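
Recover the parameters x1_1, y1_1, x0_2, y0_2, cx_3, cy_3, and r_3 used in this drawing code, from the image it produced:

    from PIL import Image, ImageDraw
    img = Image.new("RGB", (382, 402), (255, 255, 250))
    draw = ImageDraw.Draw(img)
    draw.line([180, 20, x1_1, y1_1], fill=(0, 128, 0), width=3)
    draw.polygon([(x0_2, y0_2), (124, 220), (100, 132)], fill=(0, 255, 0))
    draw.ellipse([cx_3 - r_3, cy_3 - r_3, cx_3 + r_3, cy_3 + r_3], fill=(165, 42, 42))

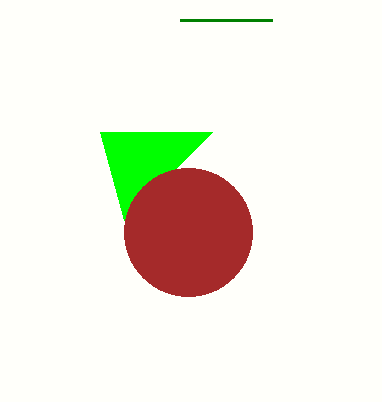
x1_1 = 272
y1_1 = 20
x0_2 = 212
y0_2 = 132
cx_3 = 188
cy_3 = 232
r_3 = 64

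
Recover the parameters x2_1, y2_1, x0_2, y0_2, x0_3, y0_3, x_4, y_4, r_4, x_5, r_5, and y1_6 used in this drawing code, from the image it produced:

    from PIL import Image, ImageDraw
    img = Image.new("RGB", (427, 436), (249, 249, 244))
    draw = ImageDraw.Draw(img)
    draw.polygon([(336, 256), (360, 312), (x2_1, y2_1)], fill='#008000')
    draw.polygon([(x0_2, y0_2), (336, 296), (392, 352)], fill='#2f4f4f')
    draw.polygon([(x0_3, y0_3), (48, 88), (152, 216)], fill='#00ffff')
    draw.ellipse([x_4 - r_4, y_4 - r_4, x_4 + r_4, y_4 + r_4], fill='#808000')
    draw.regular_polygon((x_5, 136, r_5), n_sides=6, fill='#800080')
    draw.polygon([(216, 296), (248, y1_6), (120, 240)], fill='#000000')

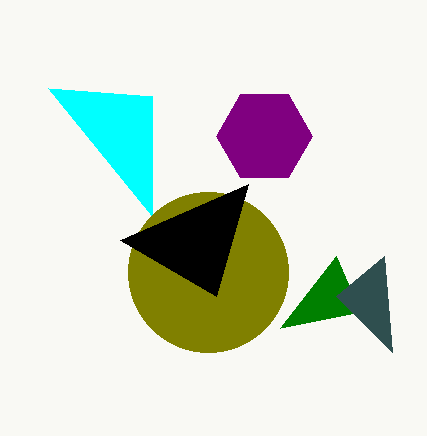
x2_1 = 280, y2_1 = 328, x0_2 = 384, y0_2 = 256, x0_3 = 152, y0_3 = 96, x_4 = 208, y_4 = 272, r_4 = 80, x_5 = 264, r_5 = 48, y1_6 = 184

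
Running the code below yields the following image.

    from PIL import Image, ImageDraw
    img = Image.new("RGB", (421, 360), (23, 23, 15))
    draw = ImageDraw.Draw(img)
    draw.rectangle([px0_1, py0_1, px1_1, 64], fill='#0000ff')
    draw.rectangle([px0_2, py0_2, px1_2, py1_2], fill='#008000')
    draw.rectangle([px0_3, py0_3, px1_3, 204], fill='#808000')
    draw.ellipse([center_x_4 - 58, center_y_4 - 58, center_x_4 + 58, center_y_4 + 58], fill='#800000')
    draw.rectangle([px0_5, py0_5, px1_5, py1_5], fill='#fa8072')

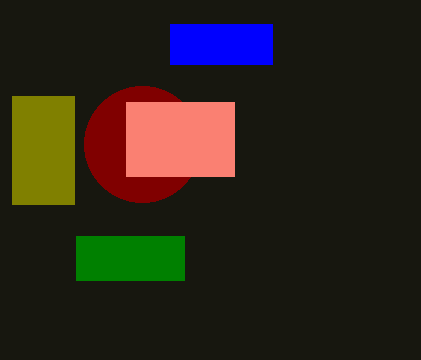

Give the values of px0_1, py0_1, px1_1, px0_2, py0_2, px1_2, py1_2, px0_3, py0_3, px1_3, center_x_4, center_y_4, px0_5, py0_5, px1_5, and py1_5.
px0_1 = 170
py0_1 = 24
px1_1 = 272
px0_2 = 76
py0_2 = 236
px1_2 = 184
py1_2 = 280
px0_3 = 12
py0_3 = 96
px1_3 = 74
center_x_4 = 142
center_y_4 = 144
px0_5 = 126
py0_5 = 102
px1_5 = 234
py1_5 = 176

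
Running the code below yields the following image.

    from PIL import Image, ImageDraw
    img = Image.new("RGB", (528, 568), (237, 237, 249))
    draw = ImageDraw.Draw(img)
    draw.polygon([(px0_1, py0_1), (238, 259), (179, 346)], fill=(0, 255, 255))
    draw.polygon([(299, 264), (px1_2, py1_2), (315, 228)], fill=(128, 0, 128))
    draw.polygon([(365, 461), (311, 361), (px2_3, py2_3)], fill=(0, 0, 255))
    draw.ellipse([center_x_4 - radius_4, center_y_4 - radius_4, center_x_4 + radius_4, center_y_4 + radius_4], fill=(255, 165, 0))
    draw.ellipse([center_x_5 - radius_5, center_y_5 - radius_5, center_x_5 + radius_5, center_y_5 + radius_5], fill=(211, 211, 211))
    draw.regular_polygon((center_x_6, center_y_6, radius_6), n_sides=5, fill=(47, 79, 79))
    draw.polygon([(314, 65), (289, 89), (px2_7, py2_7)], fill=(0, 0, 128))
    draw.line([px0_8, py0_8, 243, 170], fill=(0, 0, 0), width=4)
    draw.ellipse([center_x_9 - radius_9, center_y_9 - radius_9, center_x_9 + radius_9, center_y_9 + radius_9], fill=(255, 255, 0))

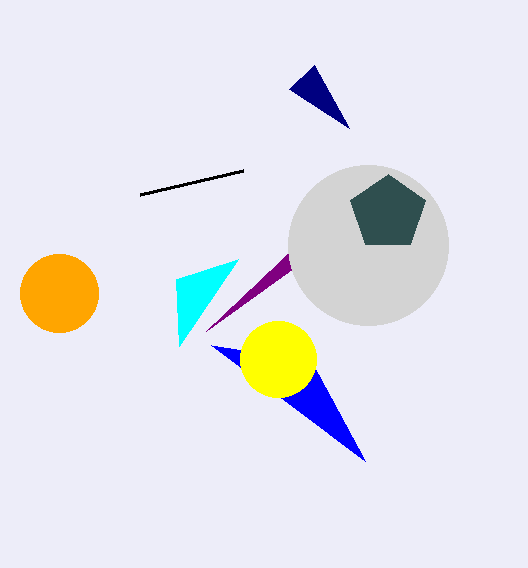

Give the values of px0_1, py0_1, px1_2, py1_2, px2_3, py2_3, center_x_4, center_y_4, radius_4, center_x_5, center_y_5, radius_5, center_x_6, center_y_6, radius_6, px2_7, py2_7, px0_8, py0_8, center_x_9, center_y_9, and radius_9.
px0_1 = 176, py0_1 = 279, px1_2 = 206, py1_2 = 331, px2_3 = 211, py2_3 = 345, center_x_4 = 59, center_y_4 = 293, radius_4 = 39, center_x_5 = 368, center_y_5 = 245, radius_5 = 80, center_x_6 = 388, center_y_6 = 213, radius_6 = 39, px2_7 = 349, py2_7 = 128, px0_8 = 140, py0_8 = 194, center_x_9 = 278, center_y_9 = 359, radius_9 = 38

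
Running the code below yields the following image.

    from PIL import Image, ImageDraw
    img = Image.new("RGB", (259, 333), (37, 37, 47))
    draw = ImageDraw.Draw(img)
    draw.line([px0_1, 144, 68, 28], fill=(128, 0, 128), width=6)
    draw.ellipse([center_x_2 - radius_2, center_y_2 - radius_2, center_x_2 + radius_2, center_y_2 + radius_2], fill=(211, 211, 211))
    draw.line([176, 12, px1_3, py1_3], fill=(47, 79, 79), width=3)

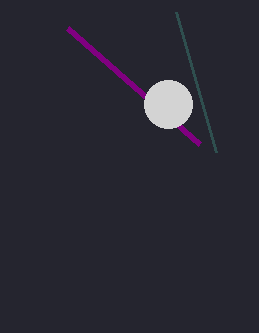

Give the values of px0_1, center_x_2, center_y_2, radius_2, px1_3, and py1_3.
px0_1 = 200, center_x_2 = 168, center_y_2 = 104, radius_2 = 24, px1_3 = 216, py1_3 = 152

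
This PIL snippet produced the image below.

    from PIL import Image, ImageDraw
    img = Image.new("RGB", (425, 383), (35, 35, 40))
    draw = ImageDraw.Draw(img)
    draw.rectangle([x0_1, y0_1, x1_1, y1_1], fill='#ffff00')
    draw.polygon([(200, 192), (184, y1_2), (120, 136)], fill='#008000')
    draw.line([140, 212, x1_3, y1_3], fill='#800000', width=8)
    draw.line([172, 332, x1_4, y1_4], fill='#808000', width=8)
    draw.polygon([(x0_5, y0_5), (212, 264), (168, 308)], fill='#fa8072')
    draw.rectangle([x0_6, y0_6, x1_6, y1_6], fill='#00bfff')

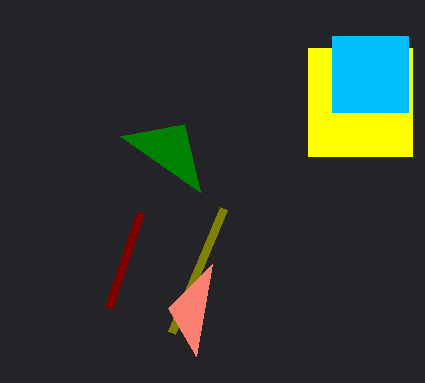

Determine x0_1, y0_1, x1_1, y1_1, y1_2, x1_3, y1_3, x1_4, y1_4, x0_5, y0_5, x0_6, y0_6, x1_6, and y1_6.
x0_1 = 308; y0_1 = 48; x1_1 = 412; y1_1 = 156; y1_2 = 124; x1_3 = 108; y1_3 = 308; x1_4 = 224; y1_4 = 208; x0_5 = 196; y0_5 = 356; x0_6 = 332; y0_6 = 36; x1_6 = 408; y1_6 = 112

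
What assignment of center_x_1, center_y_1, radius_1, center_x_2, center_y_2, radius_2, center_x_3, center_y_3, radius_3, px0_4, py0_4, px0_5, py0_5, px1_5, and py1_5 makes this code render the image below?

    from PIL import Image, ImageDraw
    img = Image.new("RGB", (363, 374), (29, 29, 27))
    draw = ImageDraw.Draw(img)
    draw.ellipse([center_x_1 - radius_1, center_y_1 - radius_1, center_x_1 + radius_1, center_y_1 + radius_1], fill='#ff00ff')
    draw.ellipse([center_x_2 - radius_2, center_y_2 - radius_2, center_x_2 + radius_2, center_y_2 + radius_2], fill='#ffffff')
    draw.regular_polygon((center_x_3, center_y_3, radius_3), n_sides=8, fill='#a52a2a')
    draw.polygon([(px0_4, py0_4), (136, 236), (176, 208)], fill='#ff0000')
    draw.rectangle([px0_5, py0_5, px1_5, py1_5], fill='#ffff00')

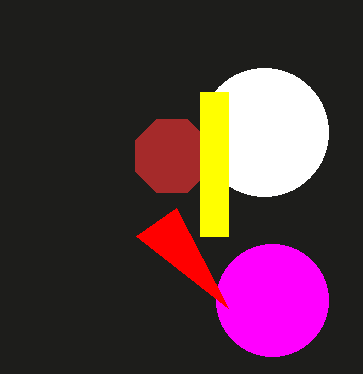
center_x_1 = 272, center_y_1 = 300, radius_1 = 56, center_x_2 = 264, center_y_2 = 132, radius_2 = 64, center_x_3 = 172, center_y_3 = 156, radius_3 = 40, px0_4 = 228, py0_4 = 308, px0_5 = 200, py0_5 = 92, px1_5 = 228, py1_5 = 236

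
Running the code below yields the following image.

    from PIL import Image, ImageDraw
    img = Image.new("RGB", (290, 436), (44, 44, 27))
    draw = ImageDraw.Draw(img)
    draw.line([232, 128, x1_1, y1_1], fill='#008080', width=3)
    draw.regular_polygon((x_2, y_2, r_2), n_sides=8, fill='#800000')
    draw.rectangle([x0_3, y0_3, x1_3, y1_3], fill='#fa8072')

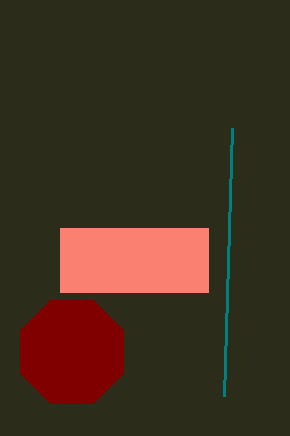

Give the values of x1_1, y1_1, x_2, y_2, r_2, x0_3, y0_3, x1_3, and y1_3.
x1_1 = 224; y1_1 = 396; x_2 = 72; y_2 = 352; r_2 = 56; x0_3 = 60; y0_3 = 228; x1_3 = 208; y1_3 = 292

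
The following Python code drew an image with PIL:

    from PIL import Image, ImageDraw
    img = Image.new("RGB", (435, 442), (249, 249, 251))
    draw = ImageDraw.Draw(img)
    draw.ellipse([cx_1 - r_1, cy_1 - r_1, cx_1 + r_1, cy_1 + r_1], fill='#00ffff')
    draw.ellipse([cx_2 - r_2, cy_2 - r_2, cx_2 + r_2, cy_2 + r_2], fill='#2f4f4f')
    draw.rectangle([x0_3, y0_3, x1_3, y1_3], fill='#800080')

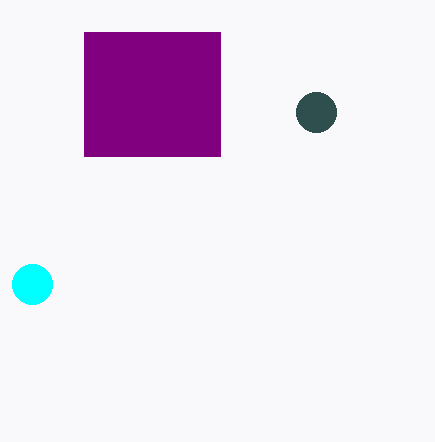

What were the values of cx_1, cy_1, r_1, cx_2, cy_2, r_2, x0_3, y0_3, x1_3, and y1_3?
cx_1 = 32
cy_1 = 284
r_1 = 20
cx_2 = 316
cy_2 = 112
r_2 = 20
x0_3 = 84
y0_3 = 32
x1_3 = 220
y1_3 = 156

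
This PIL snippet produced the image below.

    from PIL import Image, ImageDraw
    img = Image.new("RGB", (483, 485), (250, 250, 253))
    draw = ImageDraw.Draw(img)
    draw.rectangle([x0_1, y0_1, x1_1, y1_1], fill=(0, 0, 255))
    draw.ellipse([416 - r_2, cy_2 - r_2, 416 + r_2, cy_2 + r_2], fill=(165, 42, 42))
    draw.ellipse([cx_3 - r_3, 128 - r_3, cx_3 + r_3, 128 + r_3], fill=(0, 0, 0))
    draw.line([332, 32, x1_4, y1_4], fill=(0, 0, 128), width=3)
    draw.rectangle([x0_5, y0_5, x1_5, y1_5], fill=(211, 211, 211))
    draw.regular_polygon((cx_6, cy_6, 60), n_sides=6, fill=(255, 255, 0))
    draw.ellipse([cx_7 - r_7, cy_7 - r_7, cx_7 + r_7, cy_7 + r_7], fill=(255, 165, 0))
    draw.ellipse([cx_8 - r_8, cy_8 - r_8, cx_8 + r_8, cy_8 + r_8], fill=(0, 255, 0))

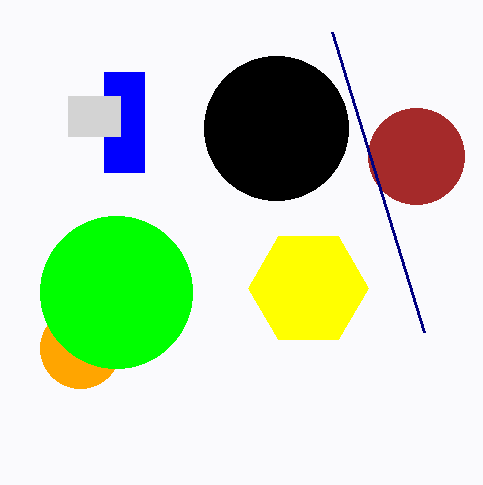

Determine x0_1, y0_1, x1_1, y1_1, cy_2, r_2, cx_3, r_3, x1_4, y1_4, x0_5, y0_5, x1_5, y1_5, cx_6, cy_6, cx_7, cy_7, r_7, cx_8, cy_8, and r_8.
x0_1 = 104
y0_1 = 72
x1_1 = 144
y1_1 = 172
cy_2 = 156
r_2 = 48
cx_3 = 276
r_3 = 72
x1_4 = 424
y1_4 = 332
x0_5 = 68
y0_5 = 96
x1_5 = 120
y1_5 = 136
cx_6 = 308
cy_6 = 288
cx_7 = 80
cy_7 = 348
r_7 = 40
cx_8 = 116
cy_8 = 292
r_8 = 76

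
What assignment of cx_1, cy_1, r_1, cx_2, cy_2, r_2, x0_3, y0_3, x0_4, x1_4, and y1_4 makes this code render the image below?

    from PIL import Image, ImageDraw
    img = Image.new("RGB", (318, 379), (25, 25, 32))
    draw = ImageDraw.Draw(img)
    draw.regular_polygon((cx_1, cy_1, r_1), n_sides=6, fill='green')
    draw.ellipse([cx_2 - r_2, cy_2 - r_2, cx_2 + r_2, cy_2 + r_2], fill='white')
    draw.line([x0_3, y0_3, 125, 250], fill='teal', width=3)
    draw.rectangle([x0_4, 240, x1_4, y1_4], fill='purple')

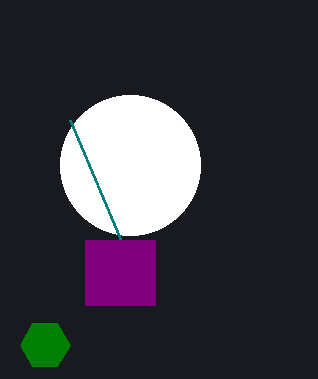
cx_1 = 45
cy_1 = 345
r_1 = 25
cx_2 = 130
cy_2 = 165
r_2 = 70
x0_3 = 70
y0_3 = 120
x0_4 = 85
x1_4 = 155
y1_4 = 305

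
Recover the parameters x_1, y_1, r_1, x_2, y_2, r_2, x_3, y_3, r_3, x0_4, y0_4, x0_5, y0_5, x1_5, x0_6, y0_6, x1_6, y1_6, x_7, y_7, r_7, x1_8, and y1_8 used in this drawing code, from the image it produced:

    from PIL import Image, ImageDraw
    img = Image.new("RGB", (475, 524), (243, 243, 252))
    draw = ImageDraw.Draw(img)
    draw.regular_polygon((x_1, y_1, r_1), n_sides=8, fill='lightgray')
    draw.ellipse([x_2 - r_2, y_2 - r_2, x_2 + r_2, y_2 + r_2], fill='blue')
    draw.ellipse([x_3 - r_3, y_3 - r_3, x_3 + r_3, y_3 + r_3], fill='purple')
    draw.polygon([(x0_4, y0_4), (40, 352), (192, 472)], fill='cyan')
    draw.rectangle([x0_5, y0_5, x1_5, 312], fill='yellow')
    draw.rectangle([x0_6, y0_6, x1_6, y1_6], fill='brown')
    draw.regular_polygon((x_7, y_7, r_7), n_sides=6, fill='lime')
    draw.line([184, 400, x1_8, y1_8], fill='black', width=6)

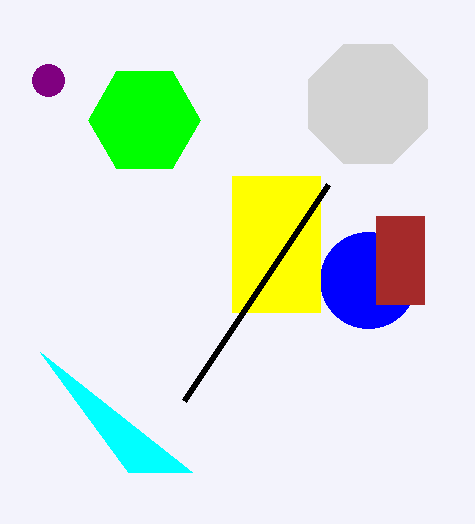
x_1 = 368; y_1 = 104; r_1 = 64; x_2 = 368; y_2 = 280; r_2 = 48; x_3 = 48; y_3 = 80; r_3 = 16; x0_4 = 128; y0_4 = 472; x0_5 = 232; y0_5 = 176; x1_5 = 320; x0_6 = 376; y0_6 = 216; x1_6 = 424; y1_6 = 304; x_7 = 144; y_7 = 120; r_7 = 56; x1_8 = 328; y1_8 = 184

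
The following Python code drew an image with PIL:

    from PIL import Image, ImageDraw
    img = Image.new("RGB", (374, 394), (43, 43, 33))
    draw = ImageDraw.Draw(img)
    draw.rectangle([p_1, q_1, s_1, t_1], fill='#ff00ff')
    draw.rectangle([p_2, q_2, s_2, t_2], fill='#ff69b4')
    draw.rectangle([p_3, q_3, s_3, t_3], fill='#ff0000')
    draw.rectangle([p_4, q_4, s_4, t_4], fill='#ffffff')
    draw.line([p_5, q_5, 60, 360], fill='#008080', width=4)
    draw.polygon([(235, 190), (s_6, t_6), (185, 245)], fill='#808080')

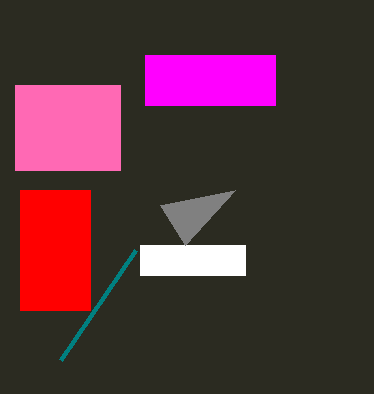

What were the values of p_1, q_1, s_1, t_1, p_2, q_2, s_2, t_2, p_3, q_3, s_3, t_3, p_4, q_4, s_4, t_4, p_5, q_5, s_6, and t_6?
p_1 = 145
q_1 = 55
s_1 = 275
t_1 = 105
p_2 = 15
q_2 = 85
s_2 = 120
t_2 = 170
p_3 = 20
q_3 = 190
s_3 = 90
t_3 = 310
p_4 = 140
q_4 = 245
s_4 = 245
t_4 = 275
p_5 = 135
q_5 = 250
s_6 = 160
t_6 = 205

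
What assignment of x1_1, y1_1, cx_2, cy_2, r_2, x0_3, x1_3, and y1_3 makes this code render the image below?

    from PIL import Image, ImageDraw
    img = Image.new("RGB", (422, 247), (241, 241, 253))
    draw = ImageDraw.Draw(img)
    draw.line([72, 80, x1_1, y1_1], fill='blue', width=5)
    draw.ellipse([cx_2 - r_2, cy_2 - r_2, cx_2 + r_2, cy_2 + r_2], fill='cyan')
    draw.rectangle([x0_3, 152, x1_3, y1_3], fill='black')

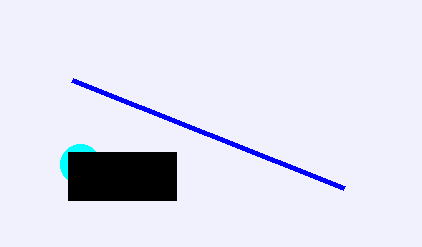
x1_1 = 344, y1_1 = 188, cx_2 = 80, cy_2 = 164, r_2 = 20, x0_3 = 68, x1_3 = 176, y1_3 = 200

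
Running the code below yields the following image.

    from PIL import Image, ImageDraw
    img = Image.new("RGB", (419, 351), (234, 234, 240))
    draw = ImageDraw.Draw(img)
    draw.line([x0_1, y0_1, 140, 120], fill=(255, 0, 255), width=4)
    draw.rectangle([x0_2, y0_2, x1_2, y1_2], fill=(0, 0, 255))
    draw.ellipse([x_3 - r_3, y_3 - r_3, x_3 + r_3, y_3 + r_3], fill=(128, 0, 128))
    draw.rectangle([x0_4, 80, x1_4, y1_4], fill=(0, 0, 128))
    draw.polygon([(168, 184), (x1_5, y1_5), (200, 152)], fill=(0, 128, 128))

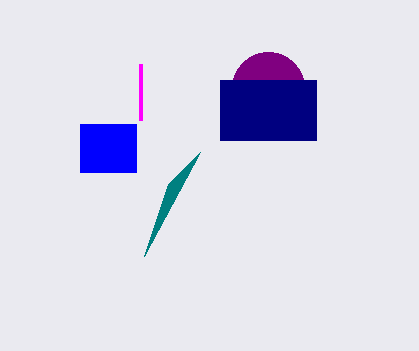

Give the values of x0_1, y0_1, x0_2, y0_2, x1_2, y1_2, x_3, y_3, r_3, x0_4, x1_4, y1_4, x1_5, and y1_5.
x0_1 = 140, y0_1 = 64, x0_2 = 80, y0_2 = 124, x1_2 = 136, y1_2 = 172, x_3 = 268, y_3 = 88, r_3 = 36, x0_4 = 220, x1_4 = 316, y1_4 = 140, x1_5 = 144, y1_5 = 256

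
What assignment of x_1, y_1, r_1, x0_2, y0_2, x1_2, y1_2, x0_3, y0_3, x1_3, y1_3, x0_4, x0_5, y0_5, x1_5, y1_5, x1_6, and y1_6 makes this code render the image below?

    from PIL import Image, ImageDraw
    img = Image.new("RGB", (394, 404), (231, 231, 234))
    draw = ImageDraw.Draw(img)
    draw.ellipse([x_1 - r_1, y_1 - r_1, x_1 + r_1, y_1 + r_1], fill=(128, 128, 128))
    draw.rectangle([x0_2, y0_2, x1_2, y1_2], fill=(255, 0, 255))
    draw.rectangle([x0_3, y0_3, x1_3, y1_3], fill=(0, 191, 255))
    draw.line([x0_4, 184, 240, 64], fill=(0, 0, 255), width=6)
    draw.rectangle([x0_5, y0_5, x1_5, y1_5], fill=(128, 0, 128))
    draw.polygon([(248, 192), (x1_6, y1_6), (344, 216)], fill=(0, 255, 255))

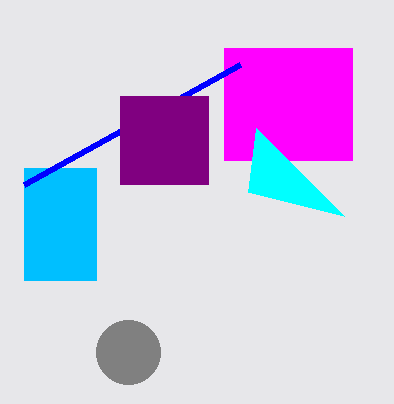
x_1 = 128
y_1 = 352
r_1 = 32
x0_2 = 224
y0_2 = 48
x1_2 = 352
y1_2 = 160
x0_3 = 24
y0_3 = 168
x1_3 = 96
y1_3 = 280
x0_4 = 24
x0_5 = 120
y0_5 = 96
x1_5 = 208
y1_5 = 184
x1_6 = 256
y1_6 = 128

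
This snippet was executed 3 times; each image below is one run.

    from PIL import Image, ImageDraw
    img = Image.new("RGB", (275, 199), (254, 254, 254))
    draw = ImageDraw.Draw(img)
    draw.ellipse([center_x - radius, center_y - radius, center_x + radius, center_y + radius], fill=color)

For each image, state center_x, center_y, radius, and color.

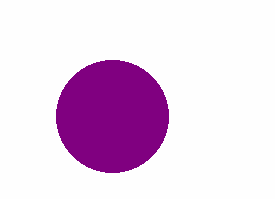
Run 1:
center_x = 112
center_y = 116
radius = 56
color = 'purple'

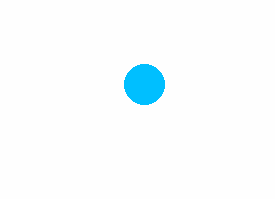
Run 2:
center_x = 144, center_y = 84, radius = 20, color = 'deepskyblue'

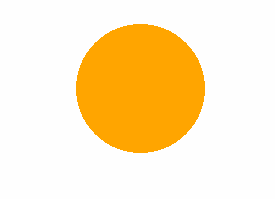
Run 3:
center_x = 140, center_y = 88, radius = 64, color = 'orange'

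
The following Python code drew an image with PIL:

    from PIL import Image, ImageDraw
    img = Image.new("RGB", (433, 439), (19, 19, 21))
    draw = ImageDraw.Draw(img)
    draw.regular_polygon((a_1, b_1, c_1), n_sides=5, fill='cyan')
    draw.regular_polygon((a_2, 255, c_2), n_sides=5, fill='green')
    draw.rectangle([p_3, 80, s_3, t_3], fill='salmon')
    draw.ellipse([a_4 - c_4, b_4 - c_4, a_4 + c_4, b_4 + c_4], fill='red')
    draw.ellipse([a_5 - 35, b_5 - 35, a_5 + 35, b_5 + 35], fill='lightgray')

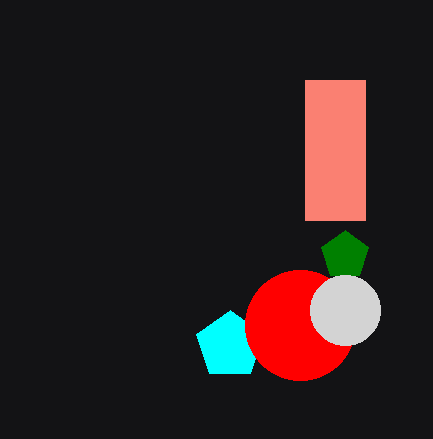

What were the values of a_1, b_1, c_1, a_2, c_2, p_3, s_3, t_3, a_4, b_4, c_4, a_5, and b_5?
a_1 = 230
b_1 = 345
c_1 = 35
a_2 = 345
c_2 = 25
p_3 = 305
s_3 = 365
t_3 = 220
a_4 = 300
b_4 = 325
c_4 = 55
a_5 = 345
b_5 = 310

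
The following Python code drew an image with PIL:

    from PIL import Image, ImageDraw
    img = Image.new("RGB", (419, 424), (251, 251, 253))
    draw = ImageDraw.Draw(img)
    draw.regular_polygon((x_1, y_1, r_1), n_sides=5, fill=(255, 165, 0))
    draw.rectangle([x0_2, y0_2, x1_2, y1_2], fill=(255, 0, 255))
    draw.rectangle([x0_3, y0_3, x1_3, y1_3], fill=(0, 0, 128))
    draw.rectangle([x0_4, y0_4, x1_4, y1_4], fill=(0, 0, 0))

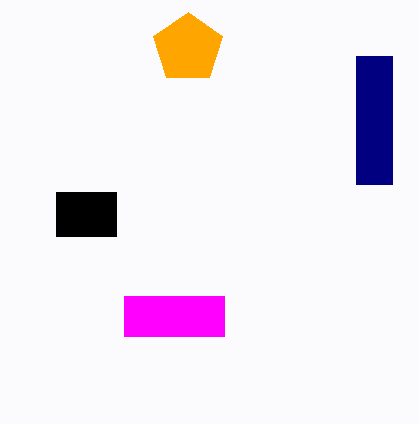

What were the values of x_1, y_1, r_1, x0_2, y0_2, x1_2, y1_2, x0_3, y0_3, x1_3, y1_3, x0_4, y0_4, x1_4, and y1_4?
x_1 = 188; y_1 = 48; r_1 = 36; x0_2 = 124; y0_2 = 296; x1_2 = 224; y1_2 = 336; x0_3 = 356; y0_3 = 56; x1_3 = 392; y1_3 = 184; x0_4 = 56; y0_4 = 192; x1_4 = 116; y1_4 = 236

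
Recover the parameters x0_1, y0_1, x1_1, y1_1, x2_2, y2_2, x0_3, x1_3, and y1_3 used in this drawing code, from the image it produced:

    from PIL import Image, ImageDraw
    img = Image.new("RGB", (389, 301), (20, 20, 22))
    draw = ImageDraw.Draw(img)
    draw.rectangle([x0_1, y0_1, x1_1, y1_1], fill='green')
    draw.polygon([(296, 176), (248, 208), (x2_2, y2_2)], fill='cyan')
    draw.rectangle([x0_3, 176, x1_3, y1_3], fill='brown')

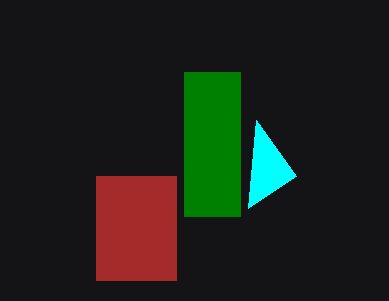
x0_1 = 184; y0_1 = 72; x1_1 = 240; y1_1 = 216; x2_2 = 256; y2_2 = 120; x0_3 = 96; x1_3 = 176; y1_3 = 280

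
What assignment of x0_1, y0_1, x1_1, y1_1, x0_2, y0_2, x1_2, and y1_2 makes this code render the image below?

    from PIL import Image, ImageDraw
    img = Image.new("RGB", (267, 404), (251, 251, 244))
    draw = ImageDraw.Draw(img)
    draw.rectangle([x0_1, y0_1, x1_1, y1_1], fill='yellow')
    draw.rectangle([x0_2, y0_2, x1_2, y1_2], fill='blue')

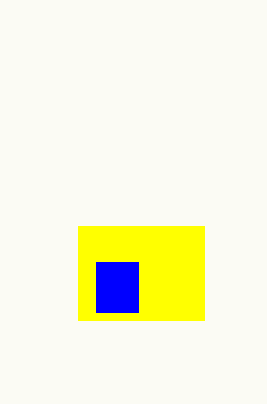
x0_1 = 78
y0_1 = 226
x1_1 = 204
y1_1 = 320
x0_2 = 96
y0_2 = 262
x1_2 = 138
y1_2 = 312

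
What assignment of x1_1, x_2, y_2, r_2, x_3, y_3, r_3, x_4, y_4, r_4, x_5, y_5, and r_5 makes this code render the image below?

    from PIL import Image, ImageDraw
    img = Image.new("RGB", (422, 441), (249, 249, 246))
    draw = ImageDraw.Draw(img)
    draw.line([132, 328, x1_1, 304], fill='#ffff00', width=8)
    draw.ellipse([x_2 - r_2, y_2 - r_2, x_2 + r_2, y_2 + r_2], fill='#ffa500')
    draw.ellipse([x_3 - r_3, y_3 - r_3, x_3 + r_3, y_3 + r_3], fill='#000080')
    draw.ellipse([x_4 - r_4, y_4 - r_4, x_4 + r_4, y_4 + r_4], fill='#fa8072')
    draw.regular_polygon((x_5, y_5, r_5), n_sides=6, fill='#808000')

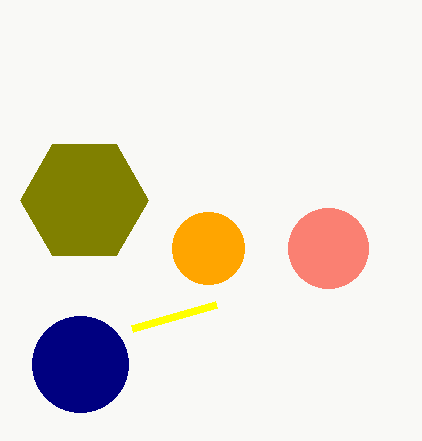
x1_1 = 216; x_2 = 208; y_2 = 248; r_2 = 36; x_3 = 80; y_3 = 364; r_3 = 48; x_4 = 328; y_4 = 248; r_4 = 40; x_5 = 84; y_5 = 200; r_5 = 64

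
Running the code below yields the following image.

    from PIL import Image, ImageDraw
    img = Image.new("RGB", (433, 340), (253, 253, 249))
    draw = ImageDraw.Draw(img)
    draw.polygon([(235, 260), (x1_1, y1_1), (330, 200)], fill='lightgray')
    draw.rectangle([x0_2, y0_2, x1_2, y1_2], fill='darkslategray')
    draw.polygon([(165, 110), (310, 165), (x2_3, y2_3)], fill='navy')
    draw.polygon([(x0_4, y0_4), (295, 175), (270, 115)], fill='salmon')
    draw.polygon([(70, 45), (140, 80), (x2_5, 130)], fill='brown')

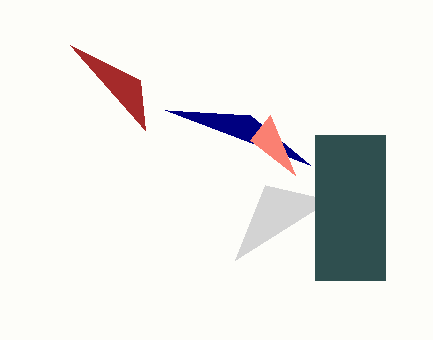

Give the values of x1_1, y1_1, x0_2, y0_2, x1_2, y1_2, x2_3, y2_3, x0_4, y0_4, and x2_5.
x1_1 = 265, y1_1 = 185, x0_2 = 315, y0_2 = 135, x1_2 = 385, y1_2 = 280, x2_3 = 250, y2_3 = 115, x0_4 = 250, y0_4 = 140, x2_5 = 145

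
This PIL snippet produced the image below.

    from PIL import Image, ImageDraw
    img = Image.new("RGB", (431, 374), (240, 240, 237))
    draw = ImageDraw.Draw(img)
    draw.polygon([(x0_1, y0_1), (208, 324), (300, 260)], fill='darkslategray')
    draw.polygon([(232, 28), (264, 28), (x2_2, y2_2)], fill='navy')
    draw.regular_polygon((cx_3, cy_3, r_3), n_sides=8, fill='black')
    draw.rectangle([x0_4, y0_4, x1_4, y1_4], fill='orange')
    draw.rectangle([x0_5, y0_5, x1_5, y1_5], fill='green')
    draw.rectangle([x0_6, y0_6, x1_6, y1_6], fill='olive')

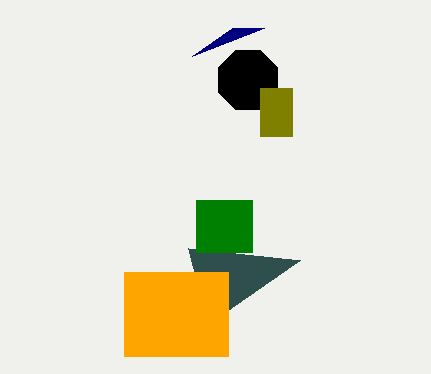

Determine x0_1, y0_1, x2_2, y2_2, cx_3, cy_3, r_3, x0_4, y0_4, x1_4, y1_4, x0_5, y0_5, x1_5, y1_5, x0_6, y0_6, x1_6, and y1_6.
x0_1 = 188, y0_1 = 248, x2_2 = 192, y2_2 = 56, cx_3 = 248, cy_3 = 80, r_3 = 32, x0_4 = 124, y0_4 = 272, x1_4 = 228, y1_4 = 356, x0_5 = 196, y0_5 = 200, x1_5 = 252, y1_5 = 252, x0_6 = 260, y0_6 = 88, x1_6 = 292, y1_6 = 136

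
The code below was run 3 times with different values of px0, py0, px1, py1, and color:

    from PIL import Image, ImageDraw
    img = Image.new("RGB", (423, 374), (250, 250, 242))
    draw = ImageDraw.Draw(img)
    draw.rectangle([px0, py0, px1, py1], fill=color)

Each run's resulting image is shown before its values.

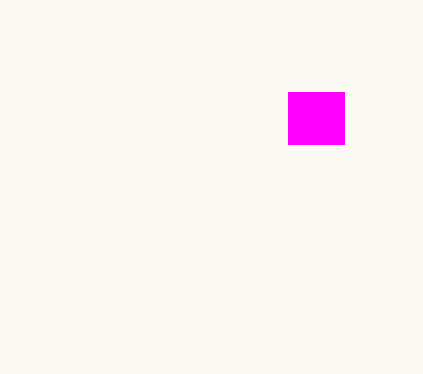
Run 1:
px0 = 288; py0 = 92; px1 = 344; py1 = 144; color = 'magenta'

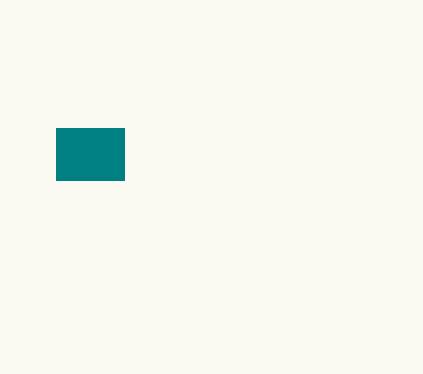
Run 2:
px0 = 56, py0 = 128, px1 = 124, py1 = 180, color = 'teal'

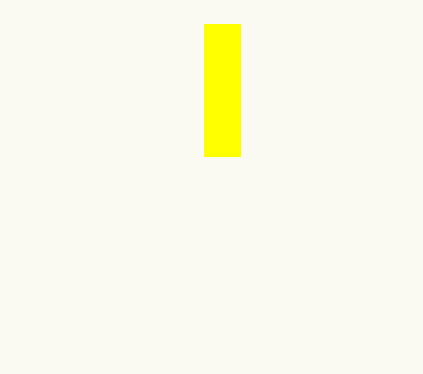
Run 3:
px0 = 204
py0 = 24
px1 = 240
py1 = 156
color = 'yellow'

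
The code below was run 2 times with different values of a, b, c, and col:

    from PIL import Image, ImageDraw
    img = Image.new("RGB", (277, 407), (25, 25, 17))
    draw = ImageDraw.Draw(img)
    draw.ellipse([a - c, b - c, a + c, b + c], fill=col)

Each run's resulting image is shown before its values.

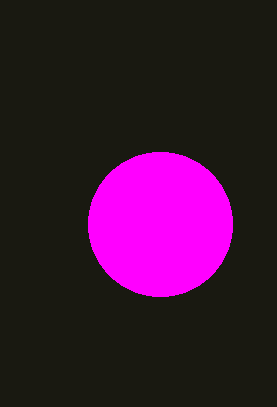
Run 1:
a = 160, b = 224, c = 72, col = 'magenta'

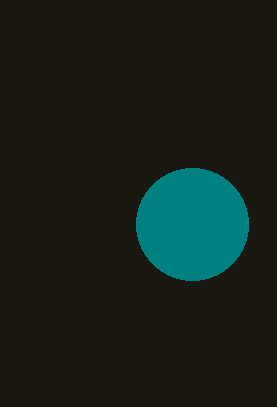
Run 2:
a = 192
b = 224
c = 56
col = 'teal'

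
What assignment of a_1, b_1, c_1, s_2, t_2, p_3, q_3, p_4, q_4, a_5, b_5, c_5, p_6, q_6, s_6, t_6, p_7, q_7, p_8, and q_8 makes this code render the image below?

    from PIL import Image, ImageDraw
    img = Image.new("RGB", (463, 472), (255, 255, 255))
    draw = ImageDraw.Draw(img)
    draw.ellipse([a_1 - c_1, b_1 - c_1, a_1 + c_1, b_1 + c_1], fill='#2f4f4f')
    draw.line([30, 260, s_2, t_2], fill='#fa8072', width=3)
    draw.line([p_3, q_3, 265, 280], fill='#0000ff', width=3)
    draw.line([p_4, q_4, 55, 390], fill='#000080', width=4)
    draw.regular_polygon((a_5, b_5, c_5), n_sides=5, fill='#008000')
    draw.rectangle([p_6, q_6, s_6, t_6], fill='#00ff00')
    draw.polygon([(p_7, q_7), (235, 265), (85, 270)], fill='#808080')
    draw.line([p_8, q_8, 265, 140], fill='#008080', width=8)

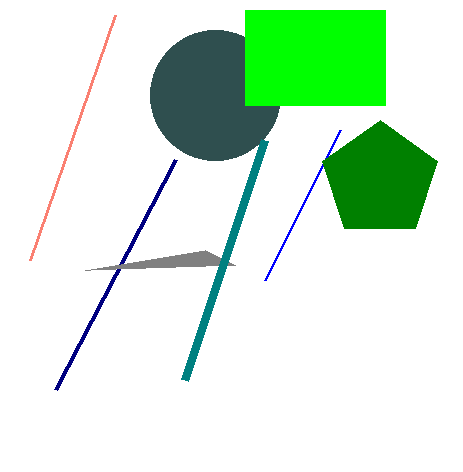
a_1 = 215; b_1 = 95; c_1 = 65; s_2 = 115; t_2 = 15; p_3 = 340; q_3 = 130; p_4 = 175; q_4 = 160; a_5 = 380; b_5 = 180; c_5 = 60; p_6 = 245; q_6 = 10; s_6 = 385; t_6 = 105; p_7 = 205; q_7 = 250; p_8 = 185; q_8 = 380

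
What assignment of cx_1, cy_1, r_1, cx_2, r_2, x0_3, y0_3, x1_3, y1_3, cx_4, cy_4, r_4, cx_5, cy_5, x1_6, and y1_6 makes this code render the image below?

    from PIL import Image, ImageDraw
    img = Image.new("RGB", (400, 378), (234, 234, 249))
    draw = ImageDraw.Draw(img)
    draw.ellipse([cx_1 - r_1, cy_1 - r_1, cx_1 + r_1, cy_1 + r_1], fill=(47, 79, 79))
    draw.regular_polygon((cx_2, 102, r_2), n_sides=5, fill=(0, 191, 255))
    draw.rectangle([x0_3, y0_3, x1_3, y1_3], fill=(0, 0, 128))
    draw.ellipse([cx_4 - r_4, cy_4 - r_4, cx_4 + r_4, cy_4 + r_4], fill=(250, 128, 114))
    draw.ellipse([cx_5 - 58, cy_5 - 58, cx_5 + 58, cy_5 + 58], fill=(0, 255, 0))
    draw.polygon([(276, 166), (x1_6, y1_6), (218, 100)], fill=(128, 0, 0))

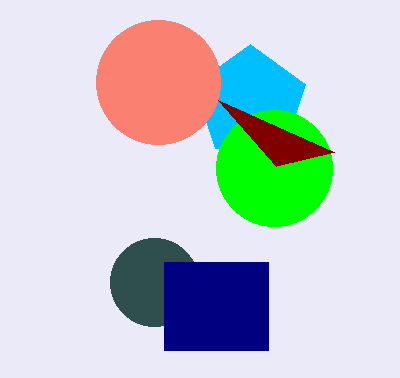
cx_1 = 154
cy_1 = 282
r_1 = 44
cx_2 = 250
r_2 = 58
x0_3 = 164
y0_3 = 262
x1_3 = 268
y1_3 = 350
cx_4 = 158
cy_4 = 82
r_4 = 62
cx_5 = 274
cy_5 = 168
x1_6 = 334
y1_6 = 152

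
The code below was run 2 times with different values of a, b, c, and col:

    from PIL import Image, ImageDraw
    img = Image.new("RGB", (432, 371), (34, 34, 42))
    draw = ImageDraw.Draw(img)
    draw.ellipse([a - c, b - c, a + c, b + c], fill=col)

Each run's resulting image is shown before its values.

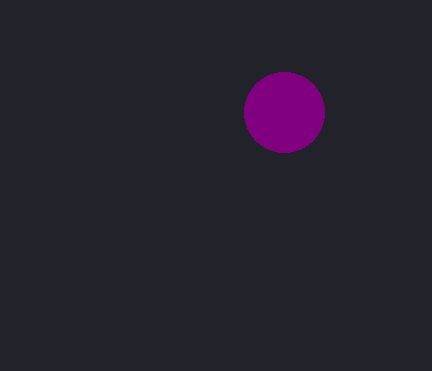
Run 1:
a = 284; b = 112; c = 40; col = 'purple'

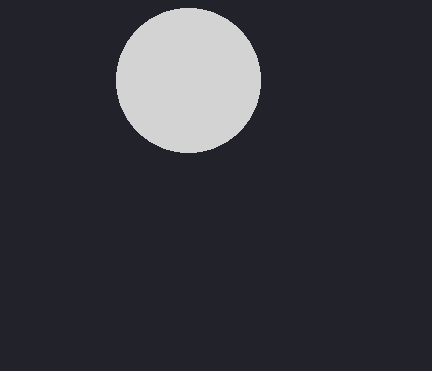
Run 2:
a = 188
b = 80
c = 72
col = 'lightgray'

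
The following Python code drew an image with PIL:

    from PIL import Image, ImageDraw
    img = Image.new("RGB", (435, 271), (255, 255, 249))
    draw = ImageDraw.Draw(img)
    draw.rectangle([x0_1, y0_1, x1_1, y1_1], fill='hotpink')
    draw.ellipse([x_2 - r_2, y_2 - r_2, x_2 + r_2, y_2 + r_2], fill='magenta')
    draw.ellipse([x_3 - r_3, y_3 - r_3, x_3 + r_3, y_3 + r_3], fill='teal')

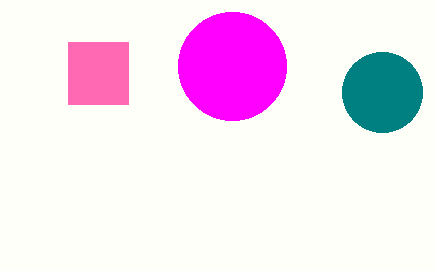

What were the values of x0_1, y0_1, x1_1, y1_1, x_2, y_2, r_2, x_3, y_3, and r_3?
x0_1 = 68, y0_1 = 42, x1_1 = 128, y1_1 = 104, x_2 = 232, y_2 = 66, r_2 = 54, x_3 = 382, y_3 = 92, r_3 = 40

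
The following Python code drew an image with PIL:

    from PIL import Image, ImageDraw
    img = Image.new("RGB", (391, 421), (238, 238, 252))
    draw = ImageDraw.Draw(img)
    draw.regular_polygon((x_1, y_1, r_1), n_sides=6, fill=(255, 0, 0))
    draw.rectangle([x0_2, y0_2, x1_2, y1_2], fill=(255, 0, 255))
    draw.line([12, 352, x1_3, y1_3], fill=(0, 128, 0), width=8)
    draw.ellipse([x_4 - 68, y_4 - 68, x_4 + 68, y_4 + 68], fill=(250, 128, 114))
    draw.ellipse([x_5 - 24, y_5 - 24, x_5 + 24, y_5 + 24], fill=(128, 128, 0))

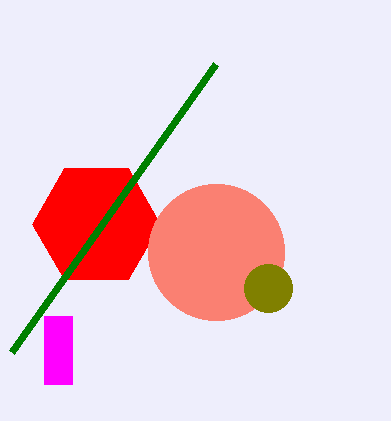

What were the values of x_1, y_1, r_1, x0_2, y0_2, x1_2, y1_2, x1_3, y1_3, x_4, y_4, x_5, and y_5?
x_1 = 96
y_1 = 224
r_1 = 64
x0_2 = 44
y0_2 = 316
x1_2 = 72
y1_2 = 384
x1_3 = 216
y1_3 = 64
x_4 = 216
y_4 = 252
x_5 = 268
y_5 = 288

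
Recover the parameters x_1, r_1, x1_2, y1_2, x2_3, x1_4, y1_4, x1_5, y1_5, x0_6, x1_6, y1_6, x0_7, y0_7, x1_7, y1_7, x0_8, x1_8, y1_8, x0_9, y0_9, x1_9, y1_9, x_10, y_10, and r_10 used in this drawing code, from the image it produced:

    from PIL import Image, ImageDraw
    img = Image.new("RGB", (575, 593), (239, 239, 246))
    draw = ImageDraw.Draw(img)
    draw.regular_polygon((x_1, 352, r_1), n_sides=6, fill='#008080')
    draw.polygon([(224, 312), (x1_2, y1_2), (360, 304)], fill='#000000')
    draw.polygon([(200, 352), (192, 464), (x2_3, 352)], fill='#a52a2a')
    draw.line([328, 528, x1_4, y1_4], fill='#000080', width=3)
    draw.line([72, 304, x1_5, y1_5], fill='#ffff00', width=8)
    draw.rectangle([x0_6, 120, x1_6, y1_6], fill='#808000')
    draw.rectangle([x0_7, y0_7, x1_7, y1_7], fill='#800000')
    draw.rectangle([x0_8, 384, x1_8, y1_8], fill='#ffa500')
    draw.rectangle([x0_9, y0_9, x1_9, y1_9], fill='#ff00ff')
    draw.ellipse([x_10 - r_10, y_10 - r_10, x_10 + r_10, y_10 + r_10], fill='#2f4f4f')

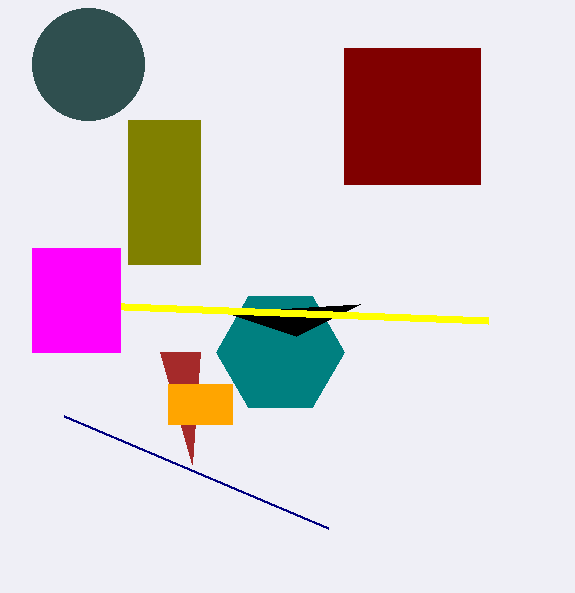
x_1 = 280; r_1 = 64; x1_2 = 296; y1_2 = 336; x2_3 = 160; x1_4 = 64; y1_4 = 416; x1_5 = 488; y1_5 = 320; x0_6 = 128; x1_6 = 200; y1_6 = 264; x0_7 = 344; y0_7 = 48; x1_7 = 480; y1_7 = 184; x0_8 = 168; x1_8 = 232; y1_8 = 424; x0_9 = 32; y0_9 = 248; x1_9 = 120; y1_9 = 352; x_10 = 88; y_10 = 64; r_10 = 56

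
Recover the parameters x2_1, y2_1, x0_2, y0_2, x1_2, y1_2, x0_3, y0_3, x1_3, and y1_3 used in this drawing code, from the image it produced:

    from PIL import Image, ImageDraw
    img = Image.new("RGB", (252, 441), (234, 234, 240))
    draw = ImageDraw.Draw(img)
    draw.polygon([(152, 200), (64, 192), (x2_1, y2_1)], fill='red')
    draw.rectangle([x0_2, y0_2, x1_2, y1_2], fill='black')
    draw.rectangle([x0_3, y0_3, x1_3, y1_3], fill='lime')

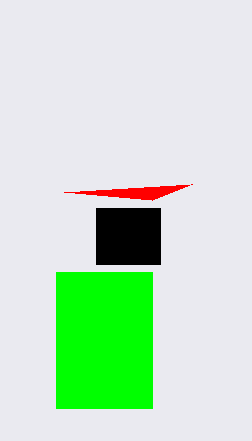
x2_1 = 192; y2_1 = 184; x0_2 = 96; y0_2 = 208; x1_2 = 160; y1_2 = 264; x0_3 = 56; y0_3 = 272; x1_3 = 152; y1_3 = 408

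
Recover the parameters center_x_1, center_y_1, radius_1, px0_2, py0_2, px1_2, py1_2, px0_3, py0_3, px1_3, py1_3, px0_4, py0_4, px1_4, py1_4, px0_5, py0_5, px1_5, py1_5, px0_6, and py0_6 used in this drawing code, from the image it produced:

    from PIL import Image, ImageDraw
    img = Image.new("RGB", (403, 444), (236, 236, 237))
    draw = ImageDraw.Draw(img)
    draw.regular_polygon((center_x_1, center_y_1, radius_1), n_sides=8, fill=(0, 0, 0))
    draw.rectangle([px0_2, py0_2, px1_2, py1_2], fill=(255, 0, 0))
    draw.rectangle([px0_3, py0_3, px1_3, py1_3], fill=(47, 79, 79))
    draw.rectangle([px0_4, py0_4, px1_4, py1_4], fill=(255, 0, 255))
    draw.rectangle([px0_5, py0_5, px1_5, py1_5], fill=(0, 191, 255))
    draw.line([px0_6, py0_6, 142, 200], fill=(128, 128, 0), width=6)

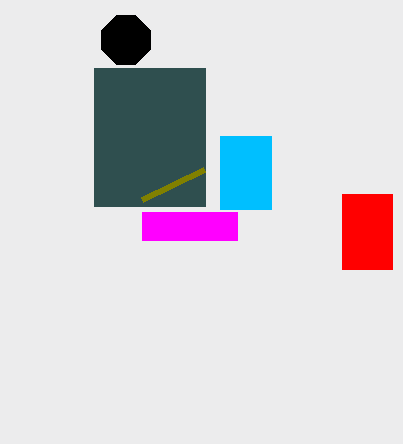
center_x_1 = 126, center_y_1 = 40, radius_1 = 26, px0_2 = 342, py0_2 = 194, px1_2 = 392, py1_2 = 269, px0_3 = 94, py0_3 = 68, px1_3 = 205, py1_3 = 206, px0_4 = 142, py0_4 = 212, px1_4 = 237, py1_4 = 240, px0_5 = 220, py0_5 = 136, px1_5 = 271, py1_5 = 209, px0_6 = 204, py0_6 = 170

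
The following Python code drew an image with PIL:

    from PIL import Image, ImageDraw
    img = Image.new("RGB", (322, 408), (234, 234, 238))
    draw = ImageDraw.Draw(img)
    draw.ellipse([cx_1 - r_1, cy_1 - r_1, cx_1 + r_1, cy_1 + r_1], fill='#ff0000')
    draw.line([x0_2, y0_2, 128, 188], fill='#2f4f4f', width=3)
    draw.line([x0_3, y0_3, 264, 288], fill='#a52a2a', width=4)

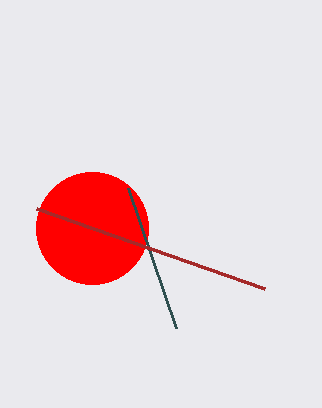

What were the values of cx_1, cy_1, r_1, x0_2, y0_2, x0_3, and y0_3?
cx_1 = 92; cy_1 = 228; r_1 = 56; x0_2 = 176; y0_2 = 328; x0_3 = 36; y0_3 = 208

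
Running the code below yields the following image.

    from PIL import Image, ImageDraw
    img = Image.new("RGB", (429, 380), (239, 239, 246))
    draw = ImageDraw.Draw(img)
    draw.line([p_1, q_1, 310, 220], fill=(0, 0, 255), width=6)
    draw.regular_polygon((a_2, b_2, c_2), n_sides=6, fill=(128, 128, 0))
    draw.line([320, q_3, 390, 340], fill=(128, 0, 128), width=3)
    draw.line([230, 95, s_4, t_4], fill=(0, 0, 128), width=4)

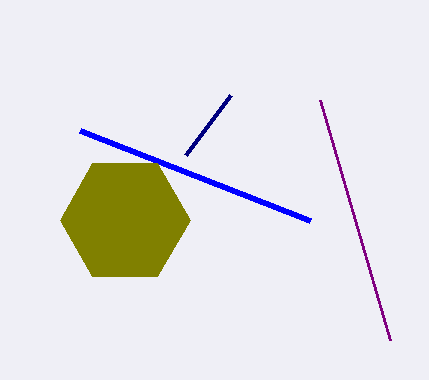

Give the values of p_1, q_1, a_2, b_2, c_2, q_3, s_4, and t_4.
p_1 = 80
q_1 = 130
a_2 = 125
b_2 = 220
c_2 = 65
q_3 = 100
s_4 = 185
t_4 = 155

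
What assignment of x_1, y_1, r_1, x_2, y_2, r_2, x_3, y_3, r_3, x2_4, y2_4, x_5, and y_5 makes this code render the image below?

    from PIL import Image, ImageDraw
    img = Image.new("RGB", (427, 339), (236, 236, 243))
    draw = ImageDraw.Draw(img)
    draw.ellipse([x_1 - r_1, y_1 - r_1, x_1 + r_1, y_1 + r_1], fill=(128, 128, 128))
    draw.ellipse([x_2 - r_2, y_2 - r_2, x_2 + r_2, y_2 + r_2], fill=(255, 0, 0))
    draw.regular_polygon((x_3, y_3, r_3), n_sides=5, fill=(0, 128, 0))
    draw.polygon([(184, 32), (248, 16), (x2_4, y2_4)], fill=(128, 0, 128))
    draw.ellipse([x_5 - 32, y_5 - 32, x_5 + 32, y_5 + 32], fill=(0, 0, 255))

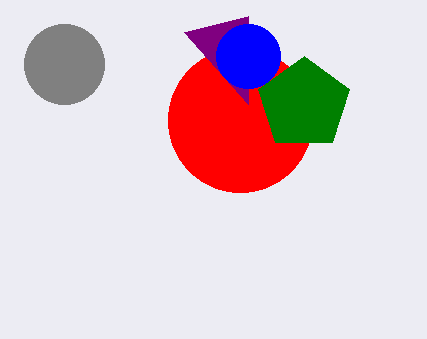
x_1 = 64
y_1 = 64
r_1 = 40
x_2 = 240
y_2 = 120
r_2 = 72
x_3 = 304
y_3 = 104
r_3 = 48
x2_4 = 248
y2_4 = 104
x_5 = 248
y_5 = 56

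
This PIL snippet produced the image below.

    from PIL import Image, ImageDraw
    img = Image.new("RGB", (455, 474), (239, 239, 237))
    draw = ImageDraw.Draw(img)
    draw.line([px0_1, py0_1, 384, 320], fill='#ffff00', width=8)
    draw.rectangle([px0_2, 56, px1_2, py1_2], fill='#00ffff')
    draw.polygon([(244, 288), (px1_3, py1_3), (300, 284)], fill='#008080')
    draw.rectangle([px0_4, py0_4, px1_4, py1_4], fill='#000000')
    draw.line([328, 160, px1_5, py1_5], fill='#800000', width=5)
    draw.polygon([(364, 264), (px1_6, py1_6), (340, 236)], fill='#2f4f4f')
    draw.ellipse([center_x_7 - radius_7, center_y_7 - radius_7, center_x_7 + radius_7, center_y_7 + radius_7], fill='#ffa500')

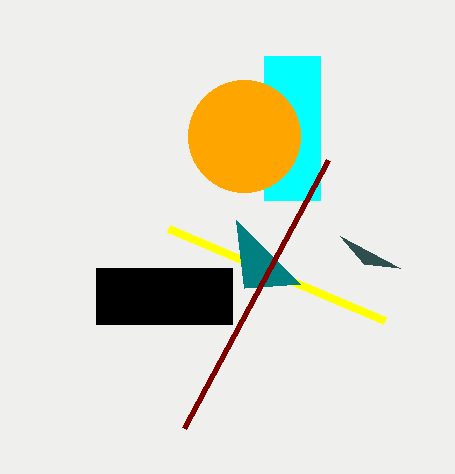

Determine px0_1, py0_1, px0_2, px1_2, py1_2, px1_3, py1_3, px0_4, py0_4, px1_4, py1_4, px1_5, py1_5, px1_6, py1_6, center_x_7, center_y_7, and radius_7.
px0_1 = 168, py0_1 = 228, px0_2 = 264, px1_2 = 320, py1_2 = 200, px1_3 = 236, py1_3 = 220, px0_4 = 96, py0_4 = 268, px1_4 = 232, py1_4 = 324, px1_5 = 184, py1_5 = 428, px1_6 = 400, py1_6 = 268, center_x_7 = 244, center_y_7 = 136, radius_7 = 56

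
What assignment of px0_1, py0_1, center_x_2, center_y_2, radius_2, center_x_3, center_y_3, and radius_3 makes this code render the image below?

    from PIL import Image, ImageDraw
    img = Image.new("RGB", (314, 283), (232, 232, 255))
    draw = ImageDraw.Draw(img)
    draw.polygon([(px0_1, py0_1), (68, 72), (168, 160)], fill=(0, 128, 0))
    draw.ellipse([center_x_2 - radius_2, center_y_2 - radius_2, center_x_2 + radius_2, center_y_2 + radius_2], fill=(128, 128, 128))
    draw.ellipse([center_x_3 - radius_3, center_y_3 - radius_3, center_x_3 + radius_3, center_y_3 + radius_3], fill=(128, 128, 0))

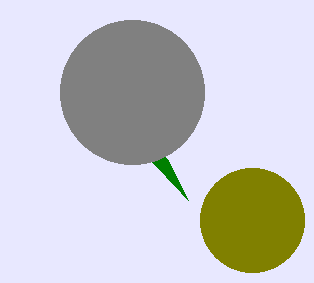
px0_1 = 188; py0_1 = 200; center_x_2 = 132; center_y_2 = 92; radius_2 = 72; center_x_3 = 252; center_y_3 = 220; radius_3 = 52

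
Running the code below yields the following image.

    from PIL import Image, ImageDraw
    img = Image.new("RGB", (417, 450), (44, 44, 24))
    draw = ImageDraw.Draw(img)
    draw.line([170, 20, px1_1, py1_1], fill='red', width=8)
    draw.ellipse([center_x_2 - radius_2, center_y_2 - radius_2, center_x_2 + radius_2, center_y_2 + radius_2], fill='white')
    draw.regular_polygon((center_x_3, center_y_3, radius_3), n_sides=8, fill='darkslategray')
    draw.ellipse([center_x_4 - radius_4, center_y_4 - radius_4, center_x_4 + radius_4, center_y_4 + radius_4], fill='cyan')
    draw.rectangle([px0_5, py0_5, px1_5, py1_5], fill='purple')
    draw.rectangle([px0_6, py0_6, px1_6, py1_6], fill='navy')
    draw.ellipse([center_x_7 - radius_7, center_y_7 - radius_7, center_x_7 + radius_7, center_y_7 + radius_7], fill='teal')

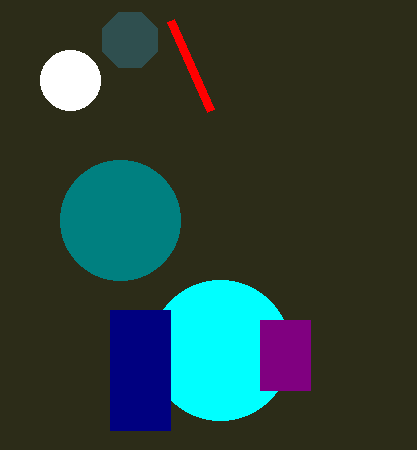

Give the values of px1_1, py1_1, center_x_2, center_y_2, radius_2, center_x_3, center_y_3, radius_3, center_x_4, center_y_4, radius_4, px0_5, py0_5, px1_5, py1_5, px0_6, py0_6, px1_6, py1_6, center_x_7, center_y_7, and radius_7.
px1_1 = 210; py1_1 = 110; center_x_2 = 70; center_y_2 = 80; radius_2 = 30; center_x_3 = 130; center_y_3 = 40; radius_3 = 30; center_x_4 = 220; center_y_4 = 350; radius_4 = 70; px0_5 = 260; py0_5 = 320; px1_5 = 310; py1_5 = 390; px0_6 = 110; py0_6 = 310; px1_6 = 170; py1_6 = 430; center_x_7 = 120; center_y_7 = 220; radius_7 = 60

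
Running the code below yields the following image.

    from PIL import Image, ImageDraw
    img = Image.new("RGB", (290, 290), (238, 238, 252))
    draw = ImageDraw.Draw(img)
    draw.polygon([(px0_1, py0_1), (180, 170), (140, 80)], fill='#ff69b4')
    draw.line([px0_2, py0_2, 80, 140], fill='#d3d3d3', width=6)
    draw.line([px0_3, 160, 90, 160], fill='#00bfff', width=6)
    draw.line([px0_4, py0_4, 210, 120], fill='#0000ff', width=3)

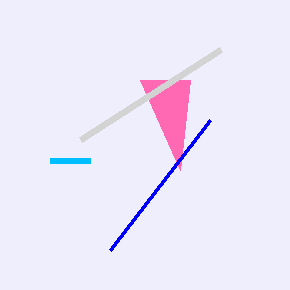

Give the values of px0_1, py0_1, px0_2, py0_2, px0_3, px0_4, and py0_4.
px0_1 = 190
py0_1 = 80
px0_2 = 220
py0_2 = 50
px0_3 = 50
px0_4 = 110
py0_4 = 250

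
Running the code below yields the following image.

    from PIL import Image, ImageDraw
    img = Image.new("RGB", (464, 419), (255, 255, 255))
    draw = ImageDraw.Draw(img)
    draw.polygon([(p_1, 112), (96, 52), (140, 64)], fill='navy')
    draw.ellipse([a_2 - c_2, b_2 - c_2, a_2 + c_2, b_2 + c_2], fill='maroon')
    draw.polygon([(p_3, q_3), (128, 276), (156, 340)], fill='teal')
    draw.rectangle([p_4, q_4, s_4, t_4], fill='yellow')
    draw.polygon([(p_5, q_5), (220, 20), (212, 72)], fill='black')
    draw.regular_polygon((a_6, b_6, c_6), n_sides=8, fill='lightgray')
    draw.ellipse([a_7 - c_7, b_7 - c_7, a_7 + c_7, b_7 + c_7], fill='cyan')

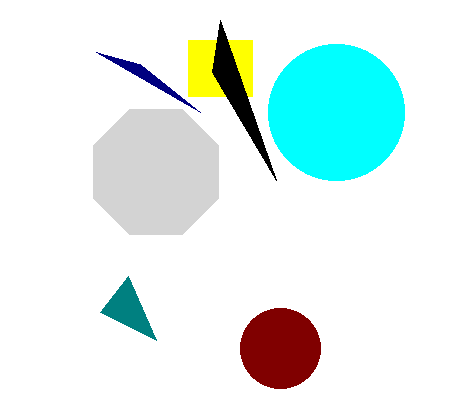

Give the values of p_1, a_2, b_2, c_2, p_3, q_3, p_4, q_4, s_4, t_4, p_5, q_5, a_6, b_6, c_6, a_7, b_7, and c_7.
p_1 = 200, a_2 = 280, b_2 = 348, c_2 = 40, p_3 = 100, q_3 = 312, p_4 = 188, q_4 = 40, s_4 = 252, t_4 = 96, p_5 = 276, q_5 = 180, a_6 = 156, b_6 = 172, c_6 = 68, a_7 = 336, b_7 = 112, c_7 = 68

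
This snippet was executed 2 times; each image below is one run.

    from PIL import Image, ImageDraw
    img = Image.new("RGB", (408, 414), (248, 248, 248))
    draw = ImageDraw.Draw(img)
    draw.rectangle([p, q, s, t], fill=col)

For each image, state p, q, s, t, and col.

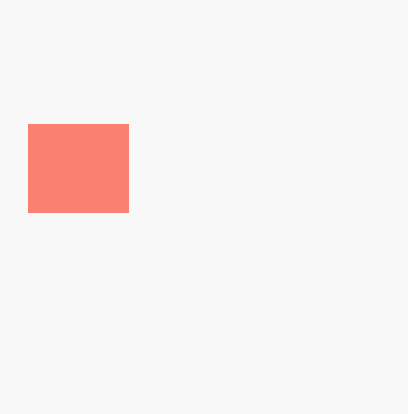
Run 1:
p = 28, q = 124, s = 128, t = 212, col = 'salmon'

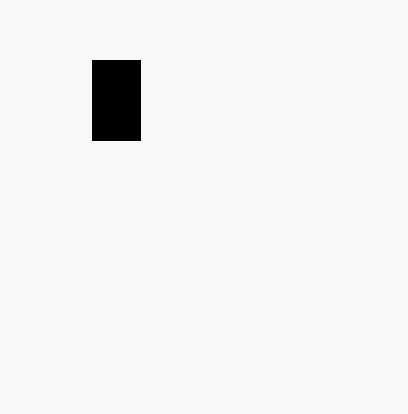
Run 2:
p = 92; q = 60; s = 140; t = 140; col = 'black'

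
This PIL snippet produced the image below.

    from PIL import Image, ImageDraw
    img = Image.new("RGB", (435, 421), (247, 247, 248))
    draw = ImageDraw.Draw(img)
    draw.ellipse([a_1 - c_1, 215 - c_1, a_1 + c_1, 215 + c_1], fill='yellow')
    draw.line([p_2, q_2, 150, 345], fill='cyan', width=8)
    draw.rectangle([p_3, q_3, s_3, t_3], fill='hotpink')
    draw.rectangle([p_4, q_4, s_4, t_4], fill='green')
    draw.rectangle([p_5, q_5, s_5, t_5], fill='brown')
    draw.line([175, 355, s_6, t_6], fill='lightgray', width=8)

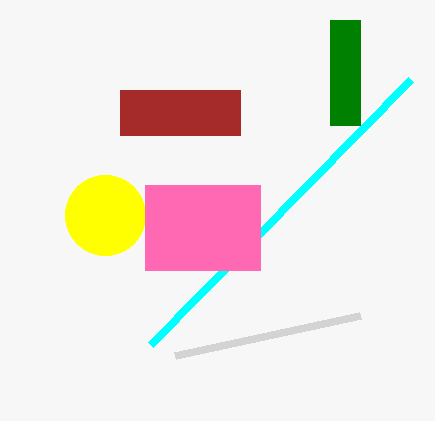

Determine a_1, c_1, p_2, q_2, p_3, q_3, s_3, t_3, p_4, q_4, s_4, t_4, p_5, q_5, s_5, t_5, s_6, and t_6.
a_1 = 105; c_1 = 40; p_2 = 410; q_2 = 80; p_3 = 145; q_3 = 185; s_3 = 260; t_3 = 270; p_4 = 330; q_4 = 20; s_4 = 360; t_4 = 125; p_5 = 120; q_5 = 90; s_5 = 240; t_5 = 135; s_6 = 360; t_6 = 315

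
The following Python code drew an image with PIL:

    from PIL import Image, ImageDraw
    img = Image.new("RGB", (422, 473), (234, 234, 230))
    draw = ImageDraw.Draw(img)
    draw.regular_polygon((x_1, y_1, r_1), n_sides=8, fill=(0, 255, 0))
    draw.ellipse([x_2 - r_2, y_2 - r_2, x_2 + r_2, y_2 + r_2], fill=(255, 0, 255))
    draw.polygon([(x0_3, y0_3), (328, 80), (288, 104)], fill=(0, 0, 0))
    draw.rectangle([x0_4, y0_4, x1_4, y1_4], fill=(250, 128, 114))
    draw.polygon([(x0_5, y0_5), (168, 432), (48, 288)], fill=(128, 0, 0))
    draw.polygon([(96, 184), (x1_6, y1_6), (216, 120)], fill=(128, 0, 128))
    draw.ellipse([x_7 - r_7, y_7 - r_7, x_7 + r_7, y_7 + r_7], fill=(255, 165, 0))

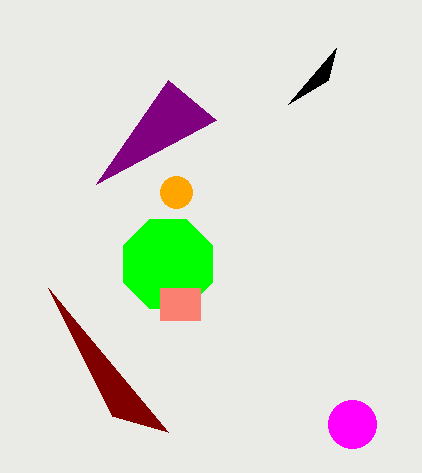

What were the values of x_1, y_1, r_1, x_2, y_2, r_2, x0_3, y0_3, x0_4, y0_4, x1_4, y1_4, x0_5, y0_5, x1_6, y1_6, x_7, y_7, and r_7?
x_1 = 168, y_1 = 264, r_1 = 48, x_2 = 352, y_2 = 424, r_2 = 24, x0_3 = 336, y0_3 = 48, x0_4 = 160, y0_4 = 288, x1_4 = 200, y1_4 = 320, x0_5 = 112, y0_5 = 416, x1_6 = 168, y1_6 = 80, x_7 = 176, y_7 = 192, r_7 = 16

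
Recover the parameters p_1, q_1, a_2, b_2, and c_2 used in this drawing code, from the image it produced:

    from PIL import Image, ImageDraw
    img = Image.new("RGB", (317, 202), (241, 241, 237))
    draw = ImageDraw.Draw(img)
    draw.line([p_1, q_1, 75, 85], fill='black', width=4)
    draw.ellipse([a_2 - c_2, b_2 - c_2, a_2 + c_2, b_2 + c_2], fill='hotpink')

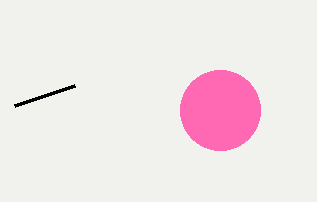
p_1 = 15; q_1 = 105; a_2 = 220; b_2 = 110; c_2 = 40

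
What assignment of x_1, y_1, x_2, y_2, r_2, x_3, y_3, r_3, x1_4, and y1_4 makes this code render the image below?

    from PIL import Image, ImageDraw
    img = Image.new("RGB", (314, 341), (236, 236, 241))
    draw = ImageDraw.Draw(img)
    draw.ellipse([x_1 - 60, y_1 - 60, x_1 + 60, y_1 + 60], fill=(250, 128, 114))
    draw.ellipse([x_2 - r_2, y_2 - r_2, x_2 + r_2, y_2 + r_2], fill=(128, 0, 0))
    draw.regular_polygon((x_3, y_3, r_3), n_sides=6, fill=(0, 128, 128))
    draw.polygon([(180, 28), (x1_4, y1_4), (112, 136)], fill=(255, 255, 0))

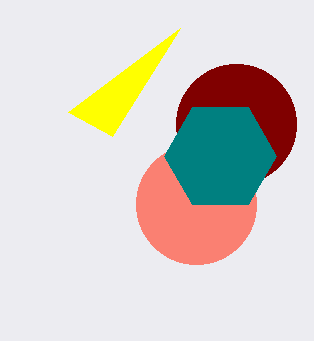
x_1 = 196; y_1 = 204; x_2 = 236; y_2 = 124; r_2 = 60; x_3 = 220; y_3 = 156; r_3 = 56; x1_4 = 68; y1_4 = 112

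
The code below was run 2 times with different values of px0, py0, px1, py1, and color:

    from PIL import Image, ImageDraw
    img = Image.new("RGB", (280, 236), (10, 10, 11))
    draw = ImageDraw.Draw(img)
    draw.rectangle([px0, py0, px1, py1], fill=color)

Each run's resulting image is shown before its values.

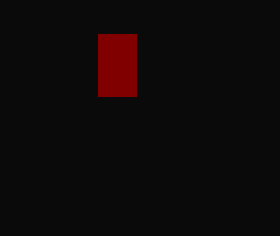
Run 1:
px0 = 98, py0 = 34, px1 = 136, py1 = 96, color = 'maroon'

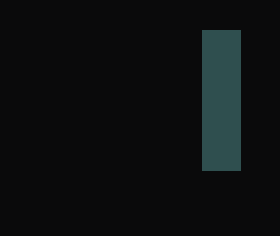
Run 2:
px0 = 202, py0 = 30, px1 = 240, py1 = 170, color = 'darkslategray'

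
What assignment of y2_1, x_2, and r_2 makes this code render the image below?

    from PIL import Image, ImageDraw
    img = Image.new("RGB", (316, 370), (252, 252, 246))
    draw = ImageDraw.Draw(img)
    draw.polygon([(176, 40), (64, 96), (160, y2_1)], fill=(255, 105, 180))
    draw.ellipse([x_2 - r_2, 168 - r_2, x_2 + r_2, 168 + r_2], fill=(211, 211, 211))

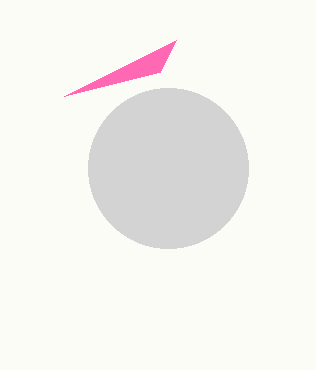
y2_1 = 72
x_2 = 168
r_2 = 80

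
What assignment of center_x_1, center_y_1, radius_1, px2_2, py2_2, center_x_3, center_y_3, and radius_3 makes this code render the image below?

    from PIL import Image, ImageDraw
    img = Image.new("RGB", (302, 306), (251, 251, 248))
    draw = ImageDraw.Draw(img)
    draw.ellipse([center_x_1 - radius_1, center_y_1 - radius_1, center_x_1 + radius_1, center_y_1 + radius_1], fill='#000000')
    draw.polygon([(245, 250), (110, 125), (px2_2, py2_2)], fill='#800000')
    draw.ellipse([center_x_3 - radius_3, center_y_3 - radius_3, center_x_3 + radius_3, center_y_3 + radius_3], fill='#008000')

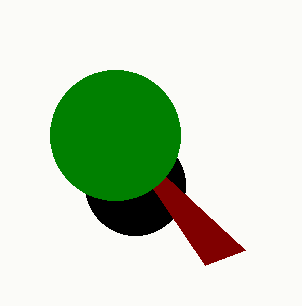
center_x_1 = 135, center_y_1 = 185, radius_1 = 50, px2_2 = 205, py2_2 = 265, center_x_3 = 115, center_y_3 = 135, radius_3 = 65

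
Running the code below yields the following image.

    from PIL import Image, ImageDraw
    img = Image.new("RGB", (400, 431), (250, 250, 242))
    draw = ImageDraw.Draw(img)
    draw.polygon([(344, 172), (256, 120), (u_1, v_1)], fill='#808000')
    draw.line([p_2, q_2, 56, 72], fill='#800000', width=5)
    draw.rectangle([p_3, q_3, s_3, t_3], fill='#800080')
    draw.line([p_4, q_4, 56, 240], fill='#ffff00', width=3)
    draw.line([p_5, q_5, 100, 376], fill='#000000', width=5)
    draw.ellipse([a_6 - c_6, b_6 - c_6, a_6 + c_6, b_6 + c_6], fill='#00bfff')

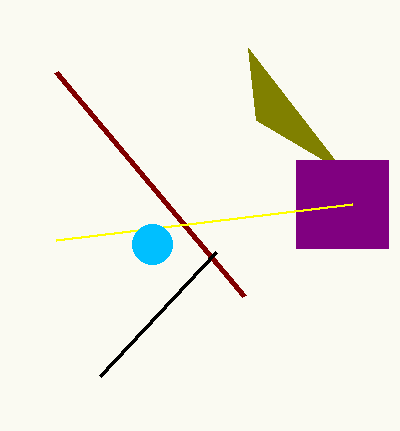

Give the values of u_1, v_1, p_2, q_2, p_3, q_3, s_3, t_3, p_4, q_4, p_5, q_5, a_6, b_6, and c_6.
u_1 = 248; v_1 = 48; p_2 = 244; q_2 = 296; p_3 = 296; q_3 = 160; s_3 = 388; t_3 = 248; p_4 = 352; q_4 = 204; p_5 = 216; q_5 = 252; a_6 = 152; b_6 = 244; c_6 = 20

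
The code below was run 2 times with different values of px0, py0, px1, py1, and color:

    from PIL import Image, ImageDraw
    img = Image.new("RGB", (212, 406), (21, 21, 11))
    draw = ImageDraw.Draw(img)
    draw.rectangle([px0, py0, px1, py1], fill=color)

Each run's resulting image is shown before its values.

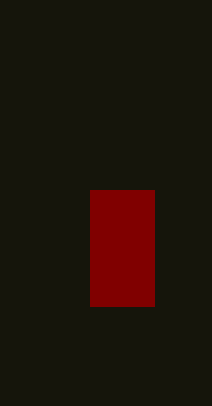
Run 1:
px0 = 90, py0 = 190, px1 = 154, py1 = 306, color = 'maroon'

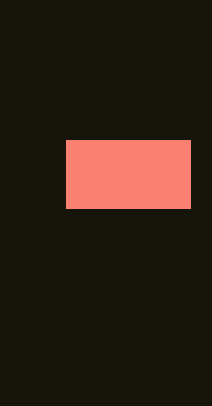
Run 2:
px0 = 66, py0 = 140, px1 = 190, py1 = 208, color = 'salmon'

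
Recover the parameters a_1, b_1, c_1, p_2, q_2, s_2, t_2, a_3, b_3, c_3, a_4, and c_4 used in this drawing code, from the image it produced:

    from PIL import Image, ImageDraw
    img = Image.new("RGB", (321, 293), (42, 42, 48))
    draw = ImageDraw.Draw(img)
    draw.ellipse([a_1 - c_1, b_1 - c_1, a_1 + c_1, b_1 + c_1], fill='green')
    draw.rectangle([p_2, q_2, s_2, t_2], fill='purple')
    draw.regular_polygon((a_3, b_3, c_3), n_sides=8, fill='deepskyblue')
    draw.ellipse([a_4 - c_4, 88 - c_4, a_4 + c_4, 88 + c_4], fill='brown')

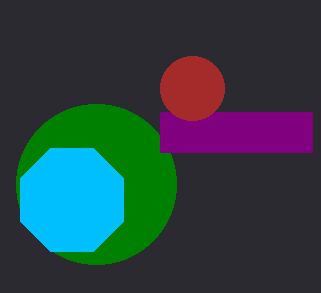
a_1 = 96
b_1 = 184
c_1 = 80
p_2 = 160
q_2 = 112
s_2 = 312
t_2 = 152
a_3 = 72
b_3 = 200
c_3 = 56
a_4 = 192
c_4 = 32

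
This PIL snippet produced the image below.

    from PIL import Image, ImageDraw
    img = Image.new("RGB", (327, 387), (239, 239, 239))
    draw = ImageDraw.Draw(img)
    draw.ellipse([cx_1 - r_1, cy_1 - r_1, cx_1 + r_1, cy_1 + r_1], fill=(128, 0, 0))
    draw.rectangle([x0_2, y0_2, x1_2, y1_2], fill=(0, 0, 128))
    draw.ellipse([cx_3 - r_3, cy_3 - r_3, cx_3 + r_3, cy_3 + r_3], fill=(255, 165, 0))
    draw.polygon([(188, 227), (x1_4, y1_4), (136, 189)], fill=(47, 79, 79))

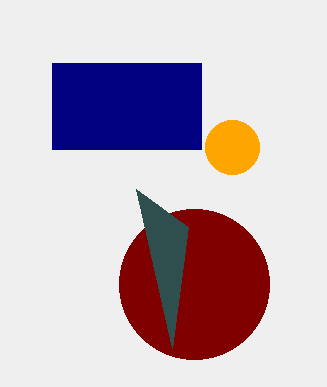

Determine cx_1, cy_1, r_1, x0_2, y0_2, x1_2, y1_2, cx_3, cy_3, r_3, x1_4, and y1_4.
cx_1 = 194; cy_1 = 284; r_1 = 75; x0_2 = 52; y0_2 = 63; x1_2 = 201; y1_2 = 149; cx_3 = 232; cy_3 = 147; r_3 = 27; x1_4 = 172; y1_4 = 348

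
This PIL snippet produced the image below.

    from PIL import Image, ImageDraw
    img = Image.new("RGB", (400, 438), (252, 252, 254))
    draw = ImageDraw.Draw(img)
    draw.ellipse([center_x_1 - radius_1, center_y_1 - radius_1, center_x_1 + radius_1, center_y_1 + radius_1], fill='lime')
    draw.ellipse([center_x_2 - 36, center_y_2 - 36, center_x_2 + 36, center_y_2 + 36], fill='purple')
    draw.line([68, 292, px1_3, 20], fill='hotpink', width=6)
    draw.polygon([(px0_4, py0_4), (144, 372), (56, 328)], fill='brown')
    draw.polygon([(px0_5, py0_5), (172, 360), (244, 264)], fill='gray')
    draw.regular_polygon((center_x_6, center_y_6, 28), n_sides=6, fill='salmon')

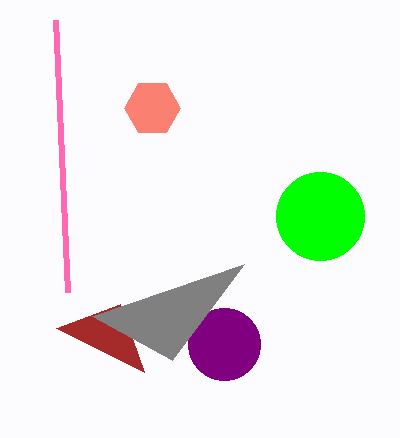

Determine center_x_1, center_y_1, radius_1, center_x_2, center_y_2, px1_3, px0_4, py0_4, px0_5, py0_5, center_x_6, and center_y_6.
center_x_1 = 320; center_y_1 = 216; radius_1 = 44; center_x_2 = 224; center_y_2 = 344; px1_3 = 56; px0_4 = 120; py0_4 = 304; px0_5 = 92; py0_5 = 316; center_x_6 = 152; center_y_6 = 108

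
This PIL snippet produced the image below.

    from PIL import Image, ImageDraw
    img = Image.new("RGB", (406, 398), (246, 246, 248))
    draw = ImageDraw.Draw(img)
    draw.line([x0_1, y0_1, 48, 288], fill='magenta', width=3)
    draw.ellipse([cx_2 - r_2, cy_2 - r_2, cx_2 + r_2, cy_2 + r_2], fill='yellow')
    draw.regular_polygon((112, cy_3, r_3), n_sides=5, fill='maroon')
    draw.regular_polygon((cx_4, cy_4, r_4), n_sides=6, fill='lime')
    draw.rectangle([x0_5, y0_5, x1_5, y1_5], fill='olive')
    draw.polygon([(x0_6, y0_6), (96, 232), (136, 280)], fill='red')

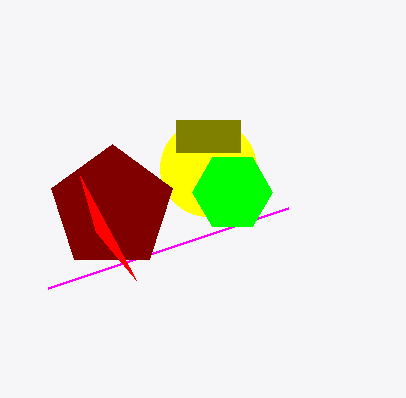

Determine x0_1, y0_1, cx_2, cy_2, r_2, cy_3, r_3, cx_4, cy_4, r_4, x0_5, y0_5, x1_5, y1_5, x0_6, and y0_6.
x0_1 = 288, y0_1 = 208, cx_2 = 208, cy_2 = 168, r_2 = 48, cy_3 = 208, r_3 = 64, cx_4 = 232, cy_4 = 192, r_4 = 40, x0_5 = 176, y0_5 = 120, x1_5 = 240, y1_5 = 152, x0_6 = 80, y0_6 = 176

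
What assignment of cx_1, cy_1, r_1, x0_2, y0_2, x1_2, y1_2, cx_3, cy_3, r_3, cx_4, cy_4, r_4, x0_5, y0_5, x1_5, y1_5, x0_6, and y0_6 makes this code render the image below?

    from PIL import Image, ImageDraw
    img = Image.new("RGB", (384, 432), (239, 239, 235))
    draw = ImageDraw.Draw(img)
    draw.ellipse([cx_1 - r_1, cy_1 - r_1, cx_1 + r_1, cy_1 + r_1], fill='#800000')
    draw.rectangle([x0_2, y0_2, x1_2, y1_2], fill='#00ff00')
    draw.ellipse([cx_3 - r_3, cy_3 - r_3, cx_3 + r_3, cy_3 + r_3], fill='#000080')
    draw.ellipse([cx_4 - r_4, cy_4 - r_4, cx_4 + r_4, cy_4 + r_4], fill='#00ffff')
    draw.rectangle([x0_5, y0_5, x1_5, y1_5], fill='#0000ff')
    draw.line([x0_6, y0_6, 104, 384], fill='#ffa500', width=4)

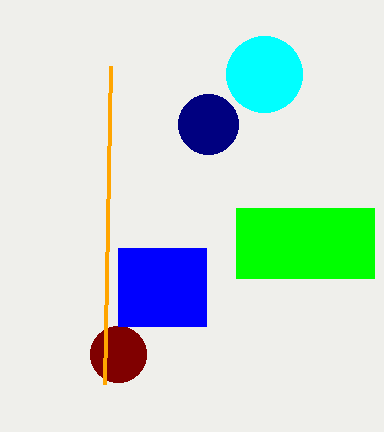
cx_1 = 118
cy_1 = 354
r_1 = 28
x0_2 = 236
y0_2 = 208
x1_2 = 374
y1_2 = 278
cx_3 = 208
cy_3 = 124
r_3 = 30
cx_4 = 264
cy_4 = 74
r_4 = 38
x0_5 = 118
y0_5 = 248
x1_5 = 206
y1_5 = 326
x0_6 = 110
y0_6 = 66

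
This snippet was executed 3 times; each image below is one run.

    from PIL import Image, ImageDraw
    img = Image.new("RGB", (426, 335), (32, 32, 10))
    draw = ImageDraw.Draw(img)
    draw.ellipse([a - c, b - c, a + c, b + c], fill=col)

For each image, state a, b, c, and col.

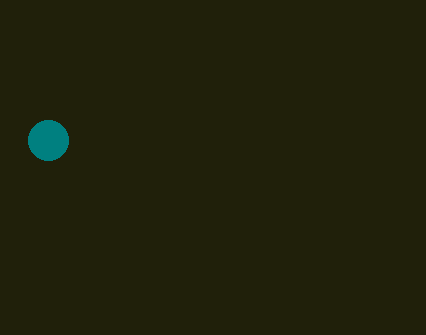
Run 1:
a = 48
b = 140
c = 20
col = 'teal'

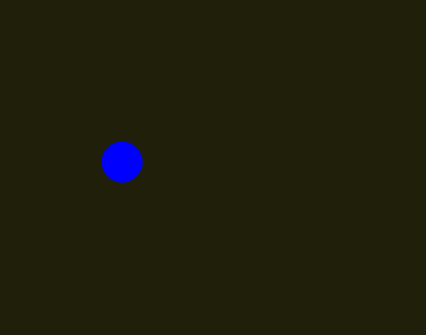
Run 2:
a = 122
b = 162
c = 20
col = 'blue'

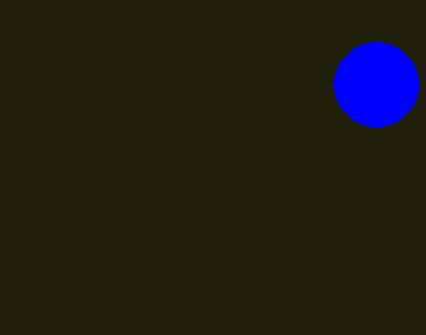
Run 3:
a = 376; b = 84; c = 42; col = 'blue'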